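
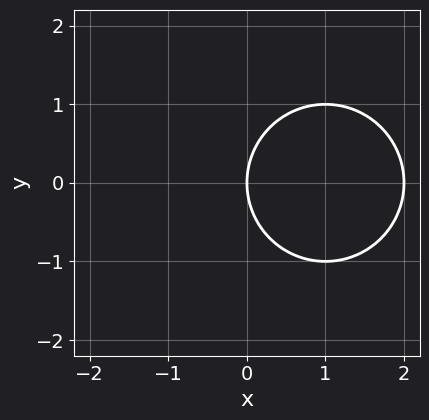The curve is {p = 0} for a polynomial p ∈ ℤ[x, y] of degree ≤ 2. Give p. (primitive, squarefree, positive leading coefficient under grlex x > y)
x^2 + y^2 - 2*x

(a) deg p = 2. A generic line meets the curve in up to 2 points.
(b) Symmetries: it's symmetric under y → −y, forcing even powers of y.
(c) Reading off the gridlines: among the integer gridlines, it crosses the x-axis at x ∈ {0, 2}; it meets the y-axis at y = 0 (among the integer gridlines).
(d) Assembling these constraints gives the stated polynomial.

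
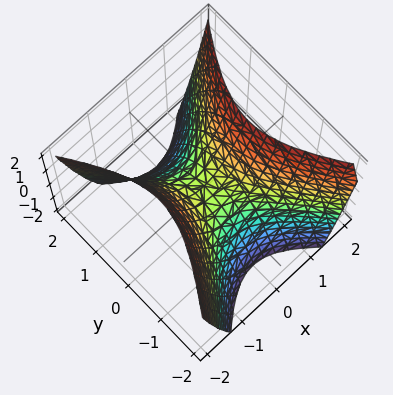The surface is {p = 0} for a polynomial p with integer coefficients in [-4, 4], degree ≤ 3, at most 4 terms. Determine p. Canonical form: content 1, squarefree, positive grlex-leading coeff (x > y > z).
1. The degree is 2 — a saddle surface; a quadric.
2. Symmetries: the y ↦ −y reflection is a symmetry, so y appears only in even powers; it's symmetric under x → −x, forcing even powers of x.
3. Against the integer gridlines: one y-axis crossing is at y = 0; it crosses the z-axis at the gridline z = 0; it crosses the x-axis at the gridline x = 0.
4. Assembling these constraints gives the stated polynomial.

3*x^2 - 2*y^2 - 2*z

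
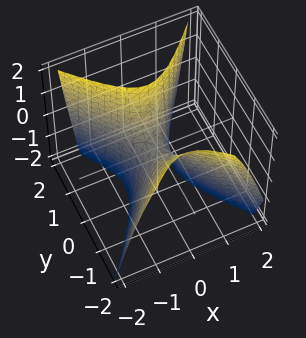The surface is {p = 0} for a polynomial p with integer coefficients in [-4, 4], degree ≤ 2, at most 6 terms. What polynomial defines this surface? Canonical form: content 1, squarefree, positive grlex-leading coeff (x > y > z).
3*x^2 - 2*y^2 - y*z + z

Degree: no degree-1 surface has this shape, so deg p = 2.
From the visible intercepts: it meets the y-axis at y = 0 (among the integer gridlines); one x-axis crossing is at x = 0; it meets the z-axis at z = 0 (among the integer gridlines).
Fitting integer coefficients to these (and the overall shape) gives p.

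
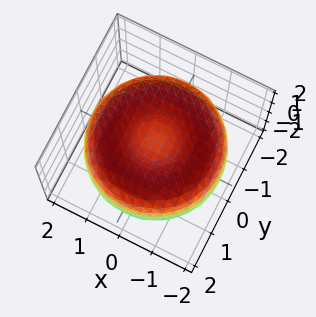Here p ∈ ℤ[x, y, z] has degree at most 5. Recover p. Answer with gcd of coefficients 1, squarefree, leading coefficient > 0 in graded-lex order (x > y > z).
1. deg p = 4. The shape is more complex than any degree-3 surface.
2. Symmetry: the z-axis is an axis of rotation, so x and y enter only as x² + y².
3. From the axis intercepts and sections: a circular section at z = 0 has radius between 1 and 2.
4. Solving for integer coefficients yields p as stated.

x^4 + 2*x^2*y^2 + y^4 - 3*x^2 - 3*y^2 + 3*z^2 - 2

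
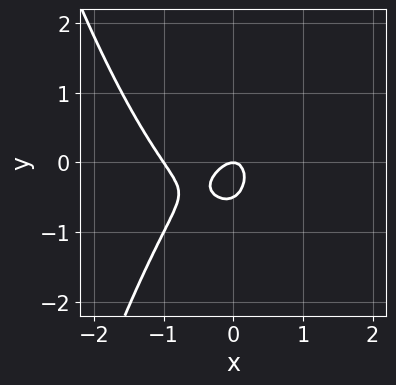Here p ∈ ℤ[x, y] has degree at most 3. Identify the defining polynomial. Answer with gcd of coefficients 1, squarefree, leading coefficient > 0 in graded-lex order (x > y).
3*x^3 + 3*x^2 - x*y + 2*y^2 + y

1. Degree: a generic line meets the curve in up to 3 points, so deg p = 3.
2. Reading off the gridlines: it meets the y-axis at y = 0 (among the integer gridlines); the x-axis gridline crossings are at x ∈ {-1, 0}.
3. Matching integer coefficients to the picture gives p.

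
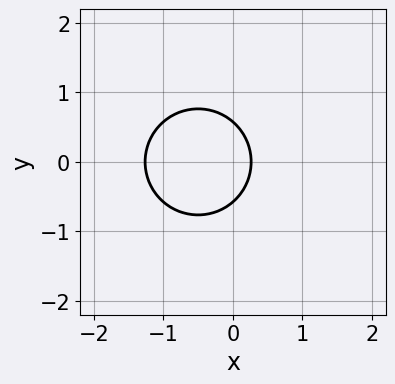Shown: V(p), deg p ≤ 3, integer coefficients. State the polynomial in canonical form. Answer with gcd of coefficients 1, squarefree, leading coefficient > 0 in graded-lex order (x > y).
3*x^2 + 3*y^2 + 3*x - 1

The degree is 2 — the shape is more complex than any degree-1 curve.
Symmetries: the y ↦ −y reflection is a symmetry, so y appears only in even powers.
The integer polynomial consistent with all of this is the stated p.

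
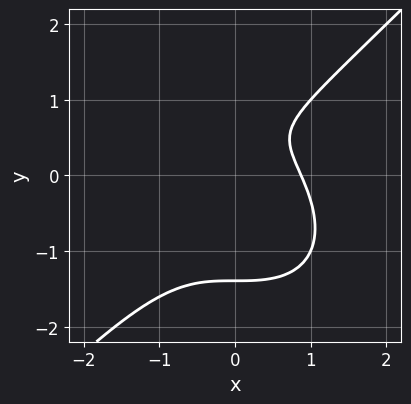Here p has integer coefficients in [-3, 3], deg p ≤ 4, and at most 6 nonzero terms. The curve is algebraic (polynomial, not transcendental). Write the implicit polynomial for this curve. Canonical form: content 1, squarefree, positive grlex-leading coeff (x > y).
First, the degree is 3 — no degree-2 curve has this shape.
Finally, putting this together gives p.

3*x^3 - 3*y^3 - y^2 + 3*y - 2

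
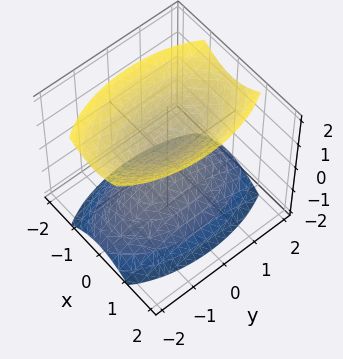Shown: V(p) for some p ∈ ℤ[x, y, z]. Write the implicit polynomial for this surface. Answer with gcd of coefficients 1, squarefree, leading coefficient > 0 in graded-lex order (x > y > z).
3*x^2 + y^2 - 2*z^2 + 1

There are 2 components.
The degree is 2 — two separate bowl-shaped sheets opening away from each other; a quadric.
Symmetries: the y ↦ −y reflection is a symmetry, so y appears only in even powers; mirror symmetry z ↦ −z ⇒ only even powers of z; mirror symmetry x ↦ −x ⇒ only even powers of x.
From the visible intercepts: it misses every integer gridline on the x-axis; it misses every integer gridline on the y-axis.
Assembling these constraints gives the stated polynomial.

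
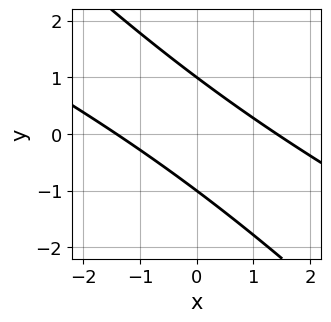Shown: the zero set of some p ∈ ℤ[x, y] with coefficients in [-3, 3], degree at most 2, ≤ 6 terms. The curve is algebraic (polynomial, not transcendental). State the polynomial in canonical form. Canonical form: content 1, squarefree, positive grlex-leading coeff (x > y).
(a) deg p = 2.
(b) Checking where it meets the axes: among the integer gridlines, it crosses the y-axis at y ∈ {-1, 1}.
(c) Putting this together gives p.

x^2 + 3*x*y + 2*y^2 - 2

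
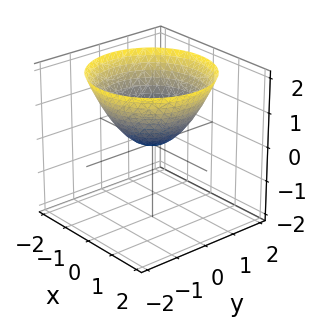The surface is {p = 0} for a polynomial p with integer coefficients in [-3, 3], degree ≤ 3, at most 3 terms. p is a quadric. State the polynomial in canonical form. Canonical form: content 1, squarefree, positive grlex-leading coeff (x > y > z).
First, deg p = 2. A paraboloid; a quadric.
Next, symmetries: rotational symmetry about the z-axis ⇒ p depends on x, y only through x² + y².
Then, checking where it meets the axes: one z-axis crossing is at z = 0; a circular section at z = 1 has radius between 1 and 2; it meets the x-axis at x = 0 (among the integer gridlines); it crosses the y-axis at the gridline y = 0.
Finally, assembling these constraints gives the stated polynomial.

2*x^2 + 2*y^2 - 3*z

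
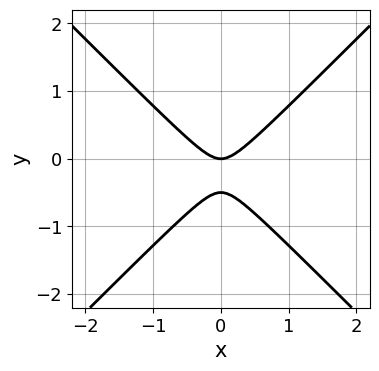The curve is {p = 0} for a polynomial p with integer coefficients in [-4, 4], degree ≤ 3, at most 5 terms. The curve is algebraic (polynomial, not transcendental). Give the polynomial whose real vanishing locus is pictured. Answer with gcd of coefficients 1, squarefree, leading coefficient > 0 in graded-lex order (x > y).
2*x^2 - 2*y^2 - y

(a) deg p = 2. The shape is more complex than any degree-1 curve.
(b) Symmetries: the x ↦ −x reflection is a symmetry, so x appears only in even powers.
(c) Against the integer gridlines: it crosses the y-axis at the gridline y = 0; one x-axis crossing is at x = 0.
(d) Fitting integer coefficients to these (and the overall shape) gives p.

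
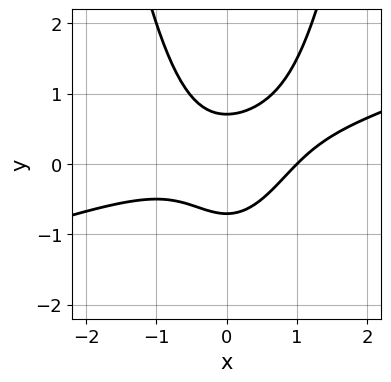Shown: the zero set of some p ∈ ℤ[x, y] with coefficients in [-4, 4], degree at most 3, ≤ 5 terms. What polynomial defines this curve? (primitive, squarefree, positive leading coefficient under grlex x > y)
1. Degree: a generic line meets the curve in up to 3 points, so deg p = 3.
2. Against the integer gridlines: it meets the x-axis at x = 1 (among the integer gridlines).
3. Putting this together gives p.

x^3 - 3*x^2*y + 2*y^2 - 1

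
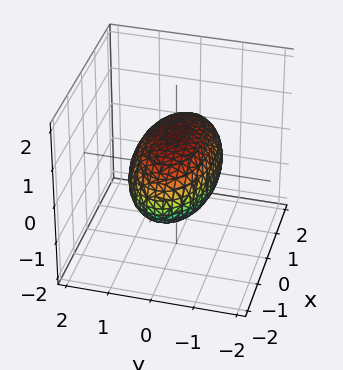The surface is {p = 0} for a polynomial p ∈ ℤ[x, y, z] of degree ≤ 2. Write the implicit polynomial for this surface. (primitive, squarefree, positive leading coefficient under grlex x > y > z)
x^2 + 3*y^2 + 3*z^2 - 3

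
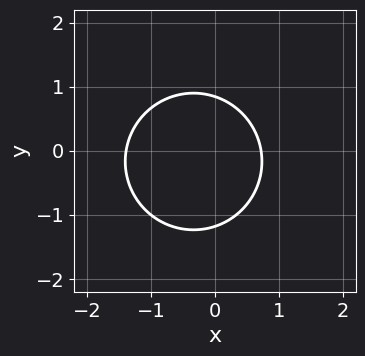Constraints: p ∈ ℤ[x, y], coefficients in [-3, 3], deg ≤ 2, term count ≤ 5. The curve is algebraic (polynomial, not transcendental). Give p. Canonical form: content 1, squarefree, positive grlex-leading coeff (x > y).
3*x^2 + 3*y^2 + 2*x + y - 3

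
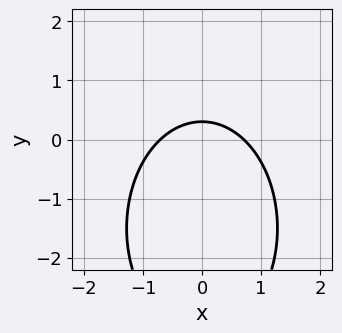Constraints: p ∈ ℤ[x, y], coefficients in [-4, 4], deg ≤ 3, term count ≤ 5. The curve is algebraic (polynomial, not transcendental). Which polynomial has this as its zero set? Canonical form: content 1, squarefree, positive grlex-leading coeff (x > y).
2*x^2 + y^2 + 3*y - 1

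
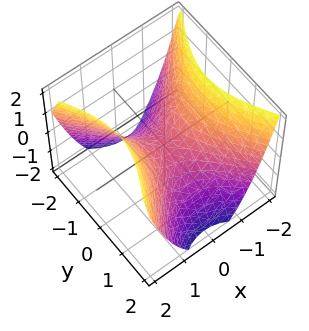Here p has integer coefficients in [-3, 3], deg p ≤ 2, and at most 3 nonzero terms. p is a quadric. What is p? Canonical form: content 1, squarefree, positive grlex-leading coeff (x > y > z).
1. Degree: a saddle surface; a quadric, so deg p = 2.
2. Symmetries: mirror symmetry x ↦ −x ⇒ only even powers of x; mirror symmetry y ↦ −y ⇒ only even powers of y.
3. From the visible intercepts: it crosses the x-axis at the gridline x = 0; it meets the z-axis at z = 0 (among the integer gridlines); it meets the y-axis at y = 0 (among the integer gridlines).
4. Putting this together gives p.

3*x^2 - 2*y^2 - 3*z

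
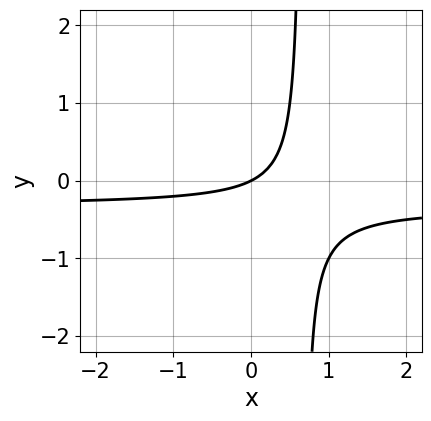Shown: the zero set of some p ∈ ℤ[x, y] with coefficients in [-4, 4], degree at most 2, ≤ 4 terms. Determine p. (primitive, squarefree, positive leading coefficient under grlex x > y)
Degree: a generic line meets the curve in up to 2 points, so deg p = 2.
Against the integer gridlines: one y-axis crossing is at y = 0; it crosses the x-axis at the gridline x = 0.
Putting this together gives p.

3*x*y + x - 2*y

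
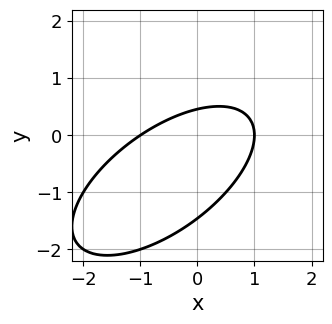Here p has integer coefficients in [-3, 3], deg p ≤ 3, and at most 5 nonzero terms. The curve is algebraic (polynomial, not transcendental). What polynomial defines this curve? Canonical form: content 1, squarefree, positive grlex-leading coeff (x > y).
(a) The degree is 2 — a generic line meets the curve in up to 2 points.
(b) Checking where it meets the axes: among the integer gridlines, it crosses the x-axis at x ∈ {-1, 1}.
(c) Together with the visible shape, these determine p as stated.

2*x^2 - 3*x*y + 3*y^2 + 3*y - 2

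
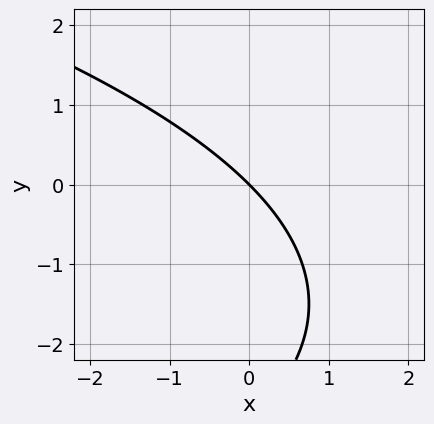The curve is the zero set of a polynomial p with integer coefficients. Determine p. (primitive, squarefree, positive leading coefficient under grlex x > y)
y^2 + 3*x + 3*y

The degree is 2 — no degree-1 curve has this shape.
Against the integer gridlines: it crosses the x-axis at the gridline x = 0; it meets the y-axis at y = 0 (among the integer gridlines).
Solving for integer coefficients yields p as stated.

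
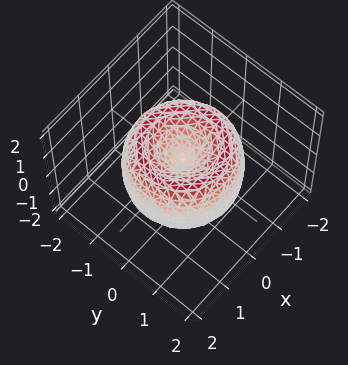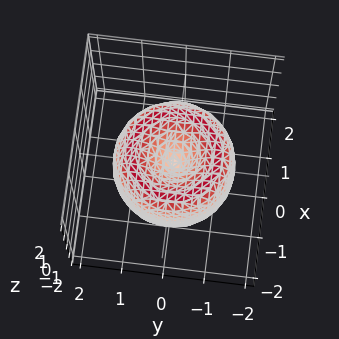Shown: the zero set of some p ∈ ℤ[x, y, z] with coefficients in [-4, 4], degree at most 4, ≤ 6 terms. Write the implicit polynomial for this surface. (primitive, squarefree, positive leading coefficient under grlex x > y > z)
x^4 + 2*x^2*y^2 + y^4 - 2*x^2 - 2*y^2 + z^2

First, deg p = 4.
Next, symmetry: the surface is invariant under rotation about z: p = q(x² + y², z).
Next, from the axis intercepts and sections: it meets the z-axis at z = 0 (among the integer gridlines); one x-axis crossing is at x = 0; one y-axis crossing is at y = 0; a circular section at z = 0 has radius between 1 and 2.
Finally, putting this together gives p.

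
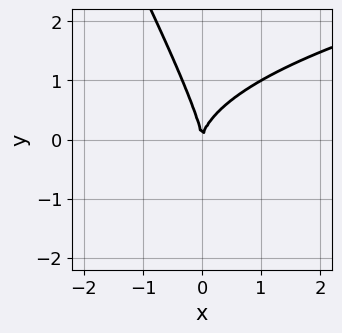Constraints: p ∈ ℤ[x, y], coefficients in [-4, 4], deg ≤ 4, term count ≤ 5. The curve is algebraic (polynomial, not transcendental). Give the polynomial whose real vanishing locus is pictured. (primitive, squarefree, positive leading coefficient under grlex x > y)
2*x*y^2 + y^3 - 3*x^2

First, degree: the shape is more complex than any degree-2 curve, so deg p = 3.
Then, from the axis intercepts and sections: it crosses the y-axis at the gridline y = 0; it meets the x-axis at x = 0 (among the integer gridlines).
Finally, putting this together gives p.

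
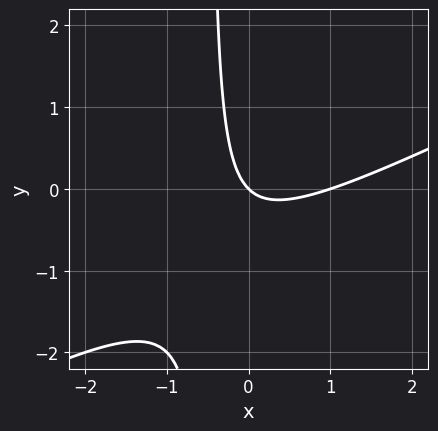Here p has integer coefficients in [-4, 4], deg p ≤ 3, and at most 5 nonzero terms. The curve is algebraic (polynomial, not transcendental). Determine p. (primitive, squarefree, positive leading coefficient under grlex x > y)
x^2 - 2*x*y - x - y

First, the degree is 2 — the shape is more complex than any degree-1 curve.
Then, from the visible intercepts: the x-axis gridline crossings are at x ∈ {0, 1}; it meets the y-axis at y = 0 (among the integer gridlines).
Finally, putting this together gives p.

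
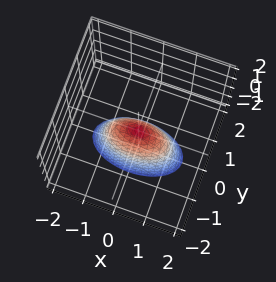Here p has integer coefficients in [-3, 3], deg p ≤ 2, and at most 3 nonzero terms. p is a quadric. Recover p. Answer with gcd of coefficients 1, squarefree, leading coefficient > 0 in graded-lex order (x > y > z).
x^2 + 3*y^2 + z

1. Degree: a single bowl opening along one axis; a quadric, so deg p = 2.
2. Symmetries: the y ↦ −y reflection is a symmetry, so y appears only in even powers; mirror symmetry x ↦ −x ⇒ only even powers of x.
3. From the axis intercepts and sections: it meets the y-axis at y = 0 (among the integer gridlines); it crosses the z-axis at the gridline z = 0.
4. Matching integer coefficients to the picture gives p.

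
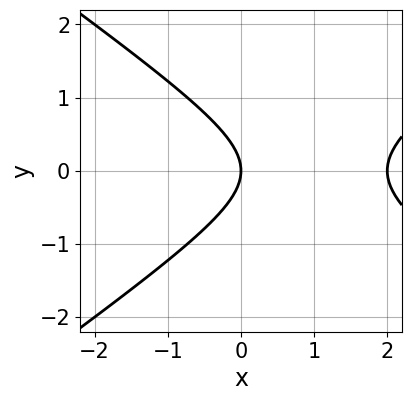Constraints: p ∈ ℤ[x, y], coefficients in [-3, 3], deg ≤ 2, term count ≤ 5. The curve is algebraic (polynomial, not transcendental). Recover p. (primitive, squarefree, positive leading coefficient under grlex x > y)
1. Degree: a generic line meets the curve in up to 2 points, so deg p = 2.
2. Symmetries: the y ↦ −y reflection is a symmetry, so y appears only in even powers.
3. Against the integer gridlines: the x-axis gridline crossings are at x ∈ {0, 2}; it crosses the y-axis at the gridline y = 0.
4. Fitting integer coefficients to these (and the overall shape) gives p.

x^2 - 2*y^2 - 2*x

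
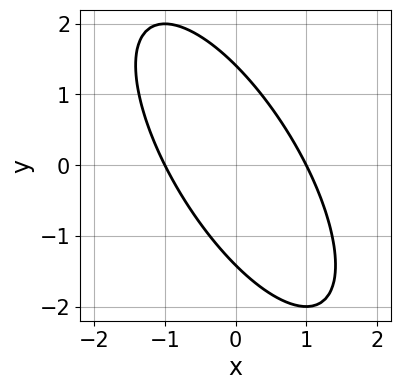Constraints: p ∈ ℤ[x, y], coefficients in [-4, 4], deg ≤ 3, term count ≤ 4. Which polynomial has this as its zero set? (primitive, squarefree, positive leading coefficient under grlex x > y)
(a) Degree: no degree-1 curve has this shape, so deg p = 2.
(b) From the visible intercepts: among the integer gridlines, it crosses the x-axis at x ∈ {-1, 1}.
(c) The integer polynomial consistent with all of this is the stated p.

2*x^2 + 2*x*y + y^2 - 2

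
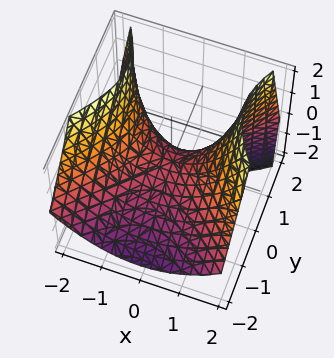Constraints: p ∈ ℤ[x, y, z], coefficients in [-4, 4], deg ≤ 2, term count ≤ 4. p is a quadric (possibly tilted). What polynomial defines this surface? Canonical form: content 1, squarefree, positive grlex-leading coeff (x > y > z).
2*x^2 - 2*y^2 + 2*y*z - 3*z

1. The degree is 2 — no degree-1 surface has this shape.
2. From the axis intercepts and sections: it crosses the z-axis at the gridline z = 0; one y-axis crossing is at y = 0.
3. These observations pin down the coefficients.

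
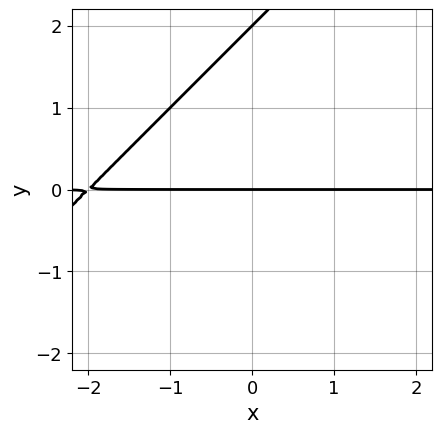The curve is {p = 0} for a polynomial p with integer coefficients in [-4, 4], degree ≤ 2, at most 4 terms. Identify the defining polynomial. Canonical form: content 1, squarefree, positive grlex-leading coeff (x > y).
x*y - y^2 + 2*y

First, degree: no degree-1 curve has this shape, so deg p = 2.
Then, observable constraints: the visible x-axis segment lies entirely on the curve; the y-axis gridline crossings are at y ∈ {0, 2}.
Finally, these observations pin down the coefficients.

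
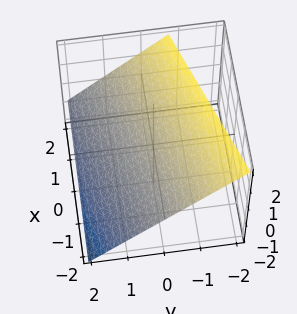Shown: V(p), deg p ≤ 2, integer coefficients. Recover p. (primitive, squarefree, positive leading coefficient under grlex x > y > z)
x - 3*y - 3*z + 2

(a) deg p = 1. The surface is flat (a plane).
(b) Against the integer gridlines: one x-axis crossing is at x = -2.
(c) These observations pin down the coefficients.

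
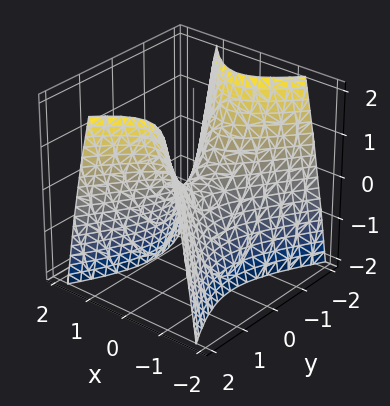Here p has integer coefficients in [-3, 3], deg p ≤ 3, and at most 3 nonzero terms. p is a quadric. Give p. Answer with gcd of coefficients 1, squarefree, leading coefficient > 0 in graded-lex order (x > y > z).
Degree: a hyperbolic paraboloid; a quadric, so deg p = 2.
Symmetries: the x ↦ −x reflection is a symmetry, so x appears only in even powers; the y ↦ −y reflection is a symmetry, so y appears only in even powers.
From the axis intercepts and sections: it crosses the y-axis at the gridline y = 0; one z-axis crossing is at z = 0; it crosses the x-axis at the gridline x = 0.
Solving for integer coefficients yields p as stated.

2*x^2 - y^2 + z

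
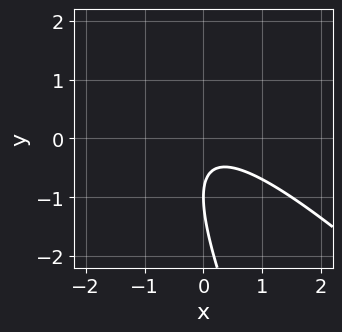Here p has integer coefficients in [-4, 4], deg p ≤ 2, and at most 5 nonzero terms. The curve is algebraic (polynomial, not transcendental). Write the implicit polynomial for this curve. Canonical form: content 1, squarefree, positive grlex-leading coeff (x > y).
(a) deg p = 2. The shape is more complex than any degree-1 curve.
(b) Observable constraints: one y-axis crossing is at y = -1; no x-intercept at any integer in the box.
(c) Fitting integer coefficients to these (and the overall shape) gives p.

2*x^2 + 3*x*y + y^2 + 2*y + 1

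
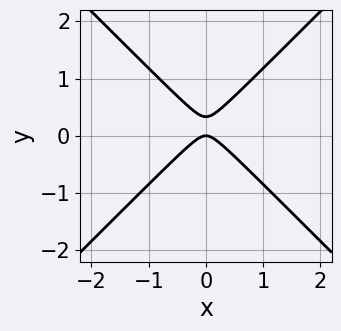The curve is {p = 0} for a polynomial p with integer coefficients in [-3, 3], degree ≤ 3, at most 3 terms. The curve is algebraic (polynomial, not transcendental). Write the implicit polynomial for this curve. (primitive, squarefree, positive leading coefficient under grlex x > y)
3*x^2 - 3*y^2 + y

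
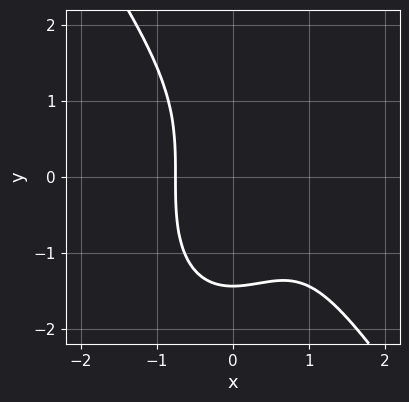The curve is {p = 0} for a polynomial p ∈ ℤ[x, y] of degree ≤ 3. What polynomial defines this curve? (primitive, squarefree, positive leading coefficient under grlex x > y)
3*x^3 + y^3 - 3*x^2 + 3

First, the degree is 3 — a generic line meets the curve in up to 3 points.
Finally, solving for integer coefficients yields p as stated.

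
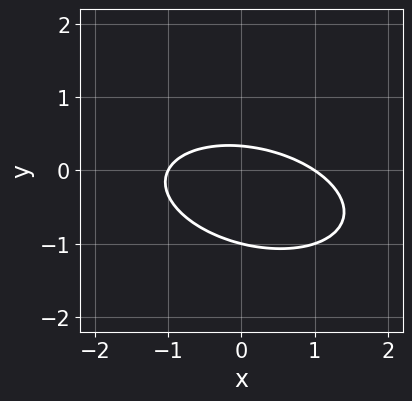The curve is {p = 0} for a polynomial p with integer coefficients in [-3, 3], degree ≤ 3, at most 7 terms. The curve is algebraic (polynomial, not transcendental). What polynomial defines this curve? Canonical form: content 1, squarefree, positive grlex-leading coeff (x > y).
x^2 + x*y + 3*y^2 + 2*y - 1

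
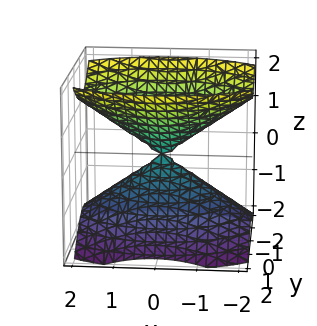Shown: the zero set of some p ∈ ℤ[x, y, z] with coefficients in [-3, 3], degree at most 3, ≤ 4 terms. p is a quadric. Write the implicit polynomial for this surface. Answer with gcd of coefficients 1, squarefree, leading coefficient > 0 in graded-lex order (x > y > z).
1. I count 2 distinct pieces. They look like related sheets of one shape, so recover p as a whole.
2. Degree: a double cone through the origin; a quadric, so deg p = 2.
3. Symmetries: it's symmetric under z → −z, forcing even powers of z; it's symmetric under x → −x, forcing even powers of x; the y ↦ −y reflection is a symmetry, so y appears only in even powers.
4. From the visible intercepts: it meets the y-axis at y = 0 (among the integer gridlines); one z-axis crossing is at z = 0.
5. Solving for integer coefficients yields p as stated.

x^2 + 2*y^2 - 2*z^2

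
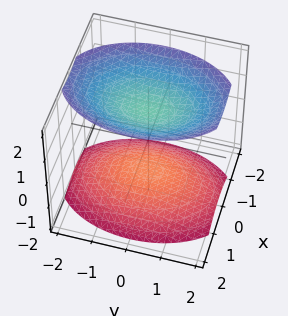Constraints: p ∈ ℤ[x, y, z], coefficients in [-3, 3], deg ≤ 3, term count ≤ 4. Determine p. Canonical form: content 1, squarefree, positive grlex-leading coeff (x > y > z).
1. I count 2 distinct pieces.
2. Degree: two separate bowl-shaped sheets opening away from each other; a quadric, so deg p = 2.
3. Symmetries: mirror symmetry y ↦ −y ⇒ only even powers of y; it's symmetric under z → −z, forcing even powers of z; mirror symmetry x ↦ −x ⇒ only even powers of x.
4. Against the integer gridlines: it misses every integer gridline on the y-axis; no x-intercept at any integer in the box.
5. These observations pin down the coefficients.

2*x^2 + y^2 - 2*z^2 + 3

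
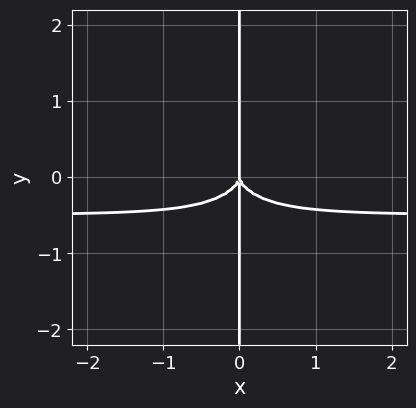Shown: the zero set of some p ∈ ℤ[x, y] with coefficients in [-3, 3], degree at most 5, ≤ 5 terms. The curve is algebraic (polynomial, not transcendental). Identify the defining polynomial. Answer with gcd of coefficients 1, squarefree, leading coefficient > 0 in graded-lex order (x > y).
(a) Degree: the shape is more complex than any degree-3 curve, so deg p = 4.
(b) Reading off the gridlines: it crosses the x-axis at the gridline x = 0; the visible y-axis segment lies entirely on the curve.
(c) These observations pin down the coefficients.

2*x^3*y + 2*x*y^3 + x^3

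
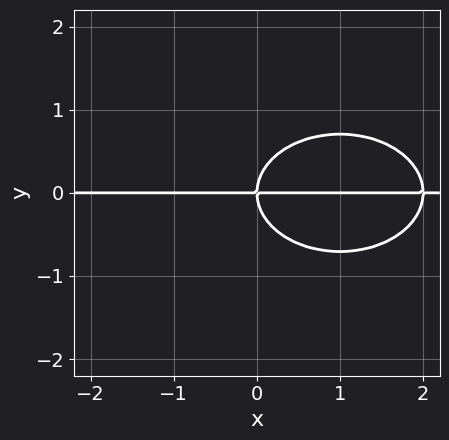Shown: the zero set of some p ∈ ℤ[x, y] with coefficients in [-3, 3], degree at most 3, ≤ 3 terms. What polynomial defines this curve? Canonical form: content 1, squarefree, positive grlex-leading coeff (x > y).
x^2*y + 2*y^3 - 2*x*y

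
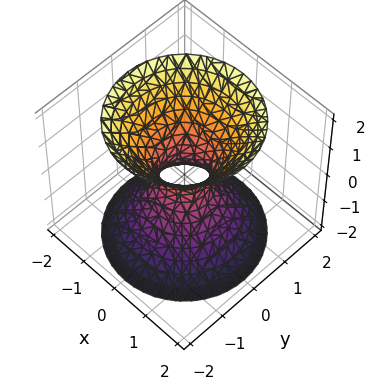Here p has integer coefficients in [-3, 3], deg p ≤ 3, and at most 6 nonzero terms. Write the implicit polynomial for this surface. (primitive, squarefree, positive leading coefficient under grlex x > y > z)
3*x^2 + 3*y^2 - 2*z^2 - 1

1. Degree: one connected sheet with a waist; a quadric, so deg p = 2.
2. Symmetries: the z ↦ −z reflection is a symmetry, so z appears only in even powers; every cross-section ⟂ z is a circle, so x, y appear only via x² + y².
3. Observable constraints: no z-intercept at any integer in the box; a circular section at z = 0 has radius between 0 and 1.
4. Solving for integer coefficients yields p as stated.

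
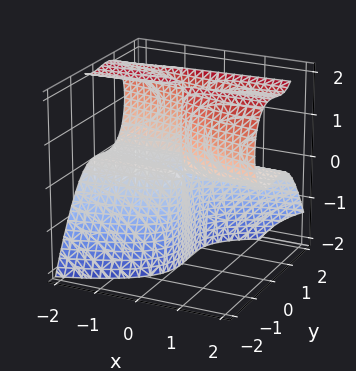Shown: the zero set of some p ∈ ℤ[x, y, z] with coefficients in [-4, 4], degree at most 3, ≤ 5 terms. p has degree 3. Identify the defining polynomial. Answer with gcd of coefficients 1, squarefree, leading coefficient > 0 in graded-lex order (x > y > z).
First, deg p = 3. A generic line meets the surface in up to 3 points.
Then, from the visible intercepts: one y-axis crossing is at y = 1; the visible z-axis segment lies entirely on the surface.
Finally, these observations pin down the coefficients. Check: (-2, 0, 0) on the x-axis lies on the surface, and p(-2, 0, 0) = 0. ✓

x*z^2 - 2*y^3 - 2*x*z + 2*y^2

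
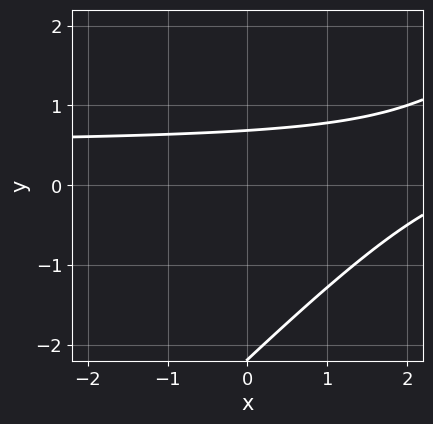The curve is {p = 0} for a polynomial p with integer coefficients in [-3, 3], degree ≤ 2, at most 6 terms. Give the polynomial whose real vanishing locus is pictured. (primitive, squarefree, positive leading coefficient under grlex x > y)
First, degree: the shape is more complex than any degree-1 curve, so deg p = 2.
Then, checking where it meets the axes: no x-intercept at any integer in the box.
Finally, assembling these constraints gives the stated polynomial.

2*x*y - 2*y^2 - x - 3*y + 3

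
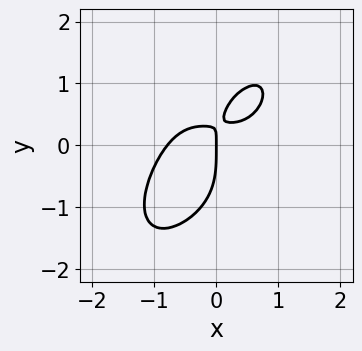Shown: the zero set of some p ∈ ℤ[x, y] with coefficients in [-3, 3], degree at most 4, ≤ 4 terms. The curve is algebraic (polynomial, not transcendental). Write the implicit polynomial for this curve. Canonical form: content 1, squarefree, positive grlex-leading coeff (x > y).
2*x^4 + y^4 - 3*x*y + x

1. The degree is 4 — a generic line meets the curve in up to 4 points.
2. Checking where it meets the axes: one y-axis crossing is at y = 0; it crosses the x-axis at the gridline x = 0.
3. Together with the visible shape, these determine p as stated.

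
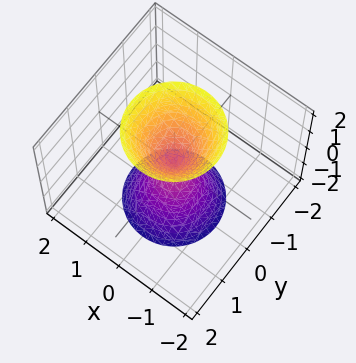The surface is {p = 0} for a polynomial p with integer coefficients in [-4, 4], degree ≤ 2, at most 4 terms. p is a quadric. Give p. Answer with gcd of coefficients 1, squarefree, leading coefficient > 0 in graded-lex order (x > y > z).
The picture has 2 separate pieces. They look like related sheets of one shape, so recover p as a whole.
The degree is 2 — a double cone through the origin; a quadric.
Symmetries: rotational symmetry about the z-axis ⇒ p depends on x, y only through x² + y²; mirror symmetry z ↦ −z ⇒ only even powers of z.
Reading off the gridlines: a circular section at z = -2 has radius between 1 and 2; it crosses the y-axis at the gridline y = 0.
Together with the visible shape, these determine p as stated.

3*x^2 + 3*y^2 - z^2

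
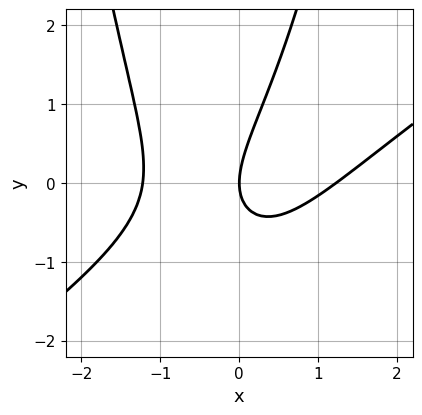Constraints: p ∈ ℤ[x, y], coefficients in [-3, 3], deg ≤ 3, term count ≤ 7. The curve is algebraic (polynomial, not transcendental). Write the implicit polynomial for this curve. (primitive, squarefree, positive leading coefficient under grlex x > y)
2*x^3 - 3*x^2*y - 3*x*y + 2*y^2 - 3*x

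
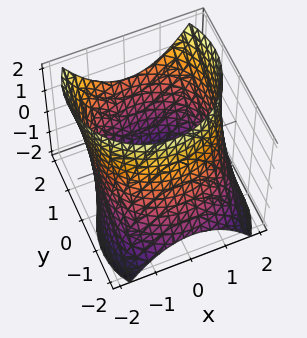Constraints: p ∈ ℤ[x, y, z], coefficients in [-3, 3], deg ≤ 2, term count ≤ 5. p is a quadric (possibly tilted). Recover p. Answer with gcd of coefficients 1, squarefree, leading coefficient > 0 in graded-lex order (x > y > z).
x^2 + y^2 - y*z - 3

First, degree: the shape is more complex than any degree-1 surface, so deg p = 2.
Then, checking where it meets the axes: no z-intercept at any integer in the box.
Finally, together with the visible shape, these determine p as stated.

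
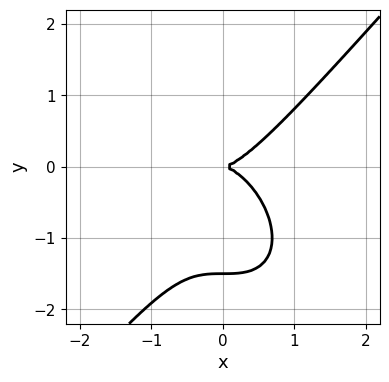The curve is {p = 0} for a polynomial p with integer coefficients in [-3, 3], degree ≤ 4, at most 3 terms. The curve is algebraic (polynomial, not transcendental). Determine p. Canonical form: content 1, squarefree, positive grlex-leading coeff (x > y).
3*x^3 - 2*y^3 - 3*y^2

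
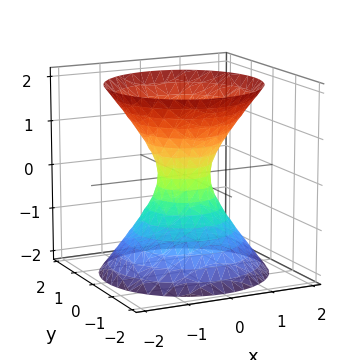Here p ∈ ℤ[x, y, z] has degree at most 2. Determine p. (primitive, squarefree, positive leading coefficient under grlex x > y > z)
3*x^2 + 3*y^2 - 2*z^2 - 1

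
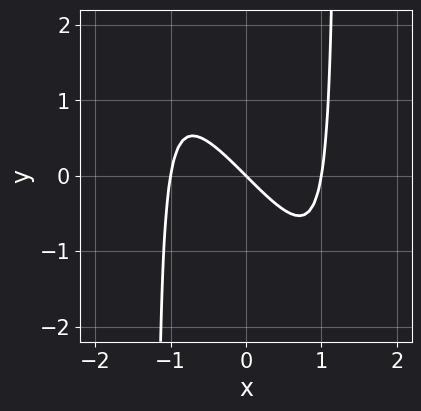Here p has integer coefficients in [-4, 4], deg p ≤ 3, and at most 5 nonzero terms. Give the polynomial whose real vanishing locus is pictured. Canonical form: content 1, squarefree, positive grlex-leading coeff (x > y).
1. Degree: a generic line meets the curve in up to 3 points, so deg p = 3.
2. Against the integer gridlines: it crosses the y-axis at the gridline y = 0; among the integer gridlines, it crosses the x-axis at x ∈ {-1, 0, 1}.
3. The integer polynomial consistent with all of this is the stated p.

3*x^3 + 2*x^2*y - 3*x - 3*y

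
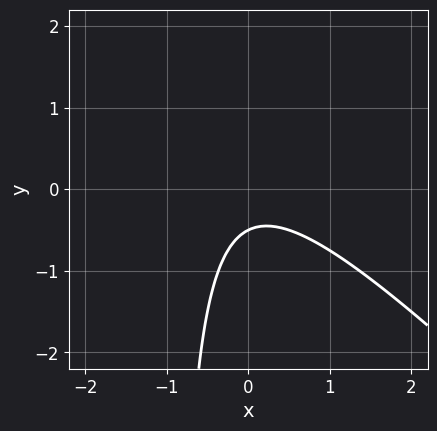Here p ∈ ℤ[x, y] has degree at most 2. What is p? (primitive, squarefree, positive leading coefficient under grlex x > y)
(a) Degree: the shape is more complex than any degree-1 curve, so deg p = 2.
(b) Reading off the gridlines: it misses every integer gridline on the x-axis.
(c) Solving for integer coefficients yields p as stated.

2*x^2 + 2*x*y + 2*y + 1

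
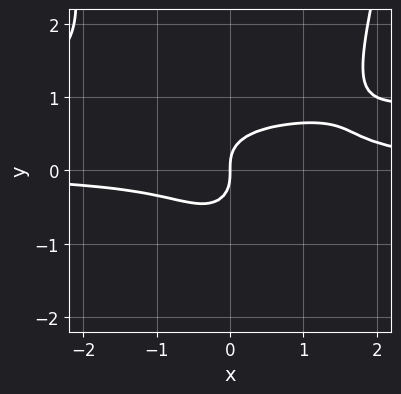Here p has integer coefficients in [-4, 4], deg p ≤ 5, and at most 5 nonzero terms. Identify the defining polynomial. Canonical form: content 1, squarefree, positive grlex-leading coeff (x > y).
2*x^2*y^2 - 2*x^2*y - 2*y^3 + x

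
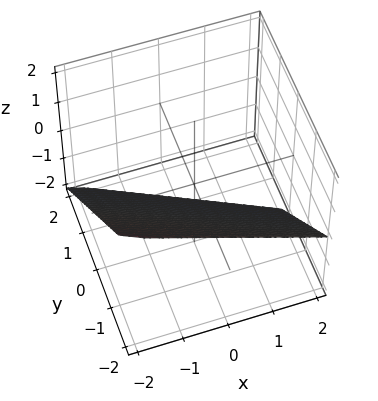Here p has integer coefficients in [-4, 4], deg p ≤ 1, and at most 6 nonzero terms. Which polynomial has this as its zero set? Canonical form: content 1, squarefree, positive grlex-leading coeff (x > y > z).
x + 2*y + 2*z + 2

(a) deg p = 1. Every cross-section is a straight line — this is a plane.
(b) Reading off the gridlines: one z-axis crossing is at z = -1; it crosses the y-axis at the gridline y = -1; it crosses the x-axis at the gridline x = -2.
(c) The integer polynomial consistent with all of this is the stated p.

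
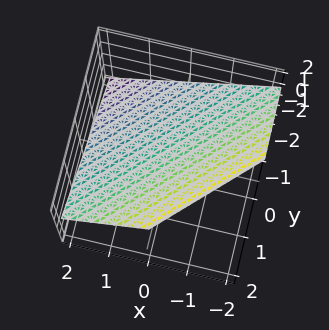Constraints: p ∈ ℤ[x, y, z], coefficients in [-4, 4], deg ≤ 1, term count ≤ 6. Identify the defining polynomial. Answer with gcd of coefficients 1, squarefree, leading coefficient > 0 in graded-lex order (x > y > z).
(a) The degree is 1 — every cross-section is a straight line — this is a plane.
(b) From the axis intercepts and sections: one x-axis crossing is at x = 1; it crosses the y-axis at the gridline y = -1.
(c) Together with the visible shape, these determine p as stated.

2*x - 2*y + 3*z - 2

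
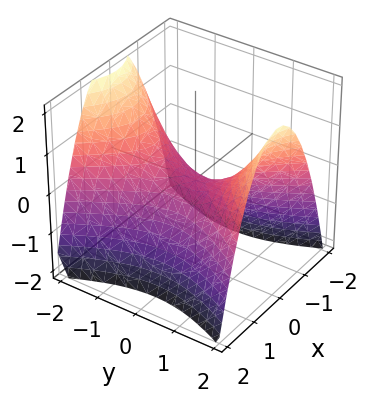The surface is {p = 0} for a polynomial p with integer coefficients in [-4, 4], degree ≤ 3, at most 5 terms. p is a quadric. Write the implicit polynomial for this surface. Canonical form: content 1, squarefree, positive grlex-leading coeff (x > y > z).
2*x^2 - y^2 + 2*z

(a) deg p = 2. A hyperbolic paraboloid; a quadric.
(b) Symmetries: the y ↦ −y reflection is a symmetry, so y appears only in even powers; it's symmetric under x → −x, forcing even powers of x.
(c) Reading off the gridlines: it crosses the y-axis at the gridline y = 0; it crosses the x-axis at the gridline x = 0; it meets the z-axis at z = 0 (among the integer gridlines).
(d) Matching integer coefficients to the picture gives p.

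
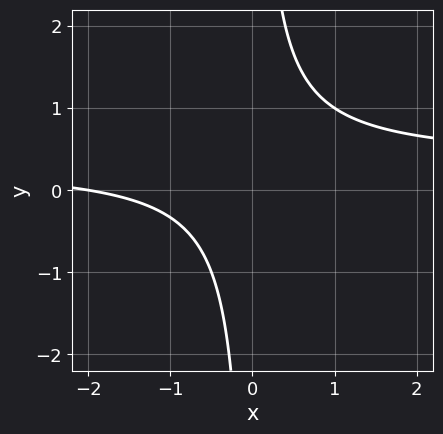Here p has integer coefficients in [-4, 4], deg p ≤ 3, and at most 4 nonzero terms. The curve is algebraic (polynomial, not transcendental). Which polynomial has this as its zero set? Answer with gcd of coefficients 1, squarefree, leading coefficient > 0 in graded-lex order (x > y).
First, the degree is 2 — a generic line meets the curve in up to 2 points.
Next, against the integer gridlines: it crosses the x-axis at the gridline x = -2; it misses every integer gridline on the y-axis.
Finally, assembling these constraints gives the stated polynomial.

3*x*y - x - 2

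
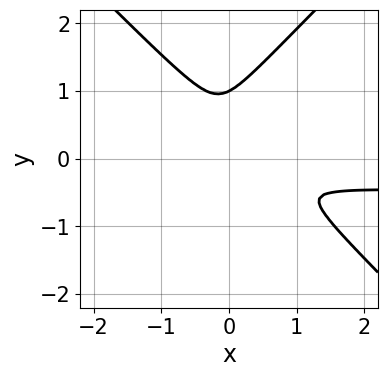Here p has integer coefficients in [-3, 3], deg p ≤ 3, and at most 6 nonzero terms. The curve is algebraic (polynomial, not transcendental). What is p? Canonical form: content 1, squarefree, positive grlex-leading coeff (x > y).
First, the degree is 3 — a generic line meets the curve in up to 3 points.
Next, against the integer gridlines: one y-axis crossing is at y = 1.
Finally, assembling these constraints gives the stated polynomial.

2*x^2*y - 2*y^3 + x^2 + x*y + 2*y^2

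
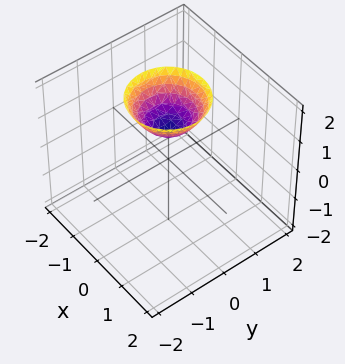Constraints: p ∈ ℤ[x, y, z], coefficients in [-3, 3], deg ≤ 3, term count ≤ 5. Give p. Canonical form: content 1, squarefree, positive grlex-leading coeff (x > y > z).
(a) The degree is 2 — no degree-1 surface has this shape.
(b) Symmetry: the z-axis is an axis of rotation, so x and y enter only as x² + y².
(c) Against the integer gridlines: it misses every integer gridline on the x-axis; the surface avoids every integer y-axis point in the box; a circular section at z = 2 has radius exactly 1; it meets the z-axis at z = 1 (among the integer gridlines).
(d) Putting this together gives p.

x^2 + y^2 - z + 1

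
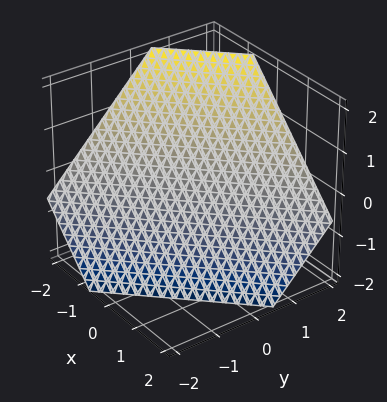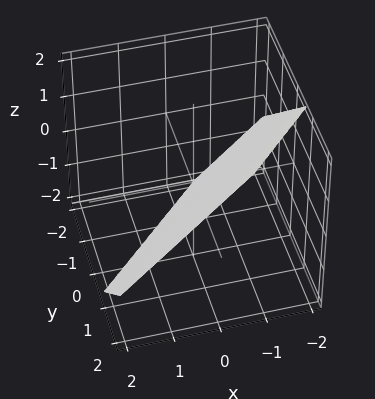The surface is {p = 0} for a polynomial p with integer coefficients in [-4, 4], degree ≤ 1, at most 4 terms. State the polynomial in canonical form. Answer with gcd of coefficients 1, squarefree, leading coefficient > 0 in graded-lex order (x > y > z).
3*x - 3*y + 3*z + 2

(a) The degree is 1 — the surface is flat (a plane).
(b) The integer polynomial consistent with all of this is the stated p.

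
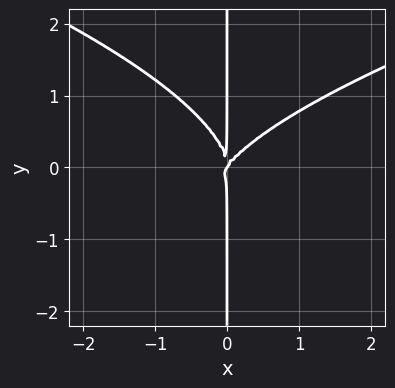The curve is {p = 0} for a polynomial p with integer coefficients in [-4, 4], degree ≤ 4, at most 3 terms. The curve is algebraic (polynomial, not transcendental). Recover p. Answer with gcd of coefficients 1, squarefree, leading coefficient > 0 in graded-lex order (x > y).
deg p = 4. The shape is more complex than any degree-3 curve.
Observable constraints: it crosses the x-axis at the gridline x = 0; every point of the y-axis in the box is on the curve.
Solving for integer coefficients yields p as stated.

3*x*y^3 - 3*x^3 + 2*x^2*y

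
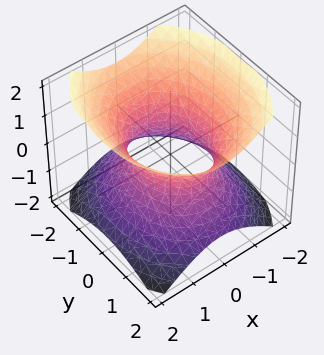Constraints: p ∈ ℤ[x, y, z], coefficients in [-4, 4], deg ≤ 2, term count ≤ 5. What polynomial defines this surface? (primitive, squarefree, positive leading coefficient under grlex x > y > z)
The degree is 2 — one connected sheet with a waist; a quadric.
Symmetries: the z ↦ −z reflection is a symmetry, so z appears only in even powers; the y ↦ −y reflection is a symmetry, so y appears only in even powers; it's symmetric under x → −x, forcing even powers of x.
From the axis intercepts and sections: among the integer gridlines, it crosses the x-axis at x ∈ {-1, 1}; no z-intercept at any integer in the box.
Matching integer coefficients to the picture gives p.

3*x^2 + 2*y^2 - 3*z^2 - 3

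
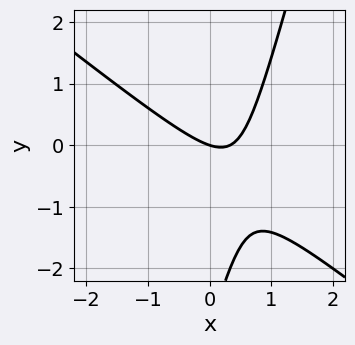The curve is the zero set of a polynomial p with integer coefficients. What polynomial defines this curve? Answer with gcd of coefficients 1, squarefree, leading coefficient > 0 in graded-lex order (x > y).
1. The degree is 2 — the shape is more complex than any degree-1 curve.
2. Checking where it meets the axes: one x-axis crossing is at x = 0; it meets the y-axis at y = 0 (among the integer gridlines).
3. These observations pin down the coefficients.

3*x^2 + 3*x*y - y^2 - x - 3*y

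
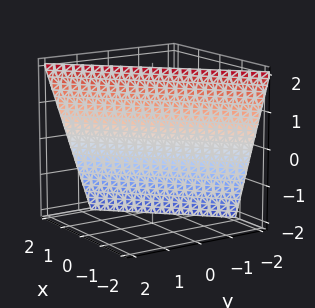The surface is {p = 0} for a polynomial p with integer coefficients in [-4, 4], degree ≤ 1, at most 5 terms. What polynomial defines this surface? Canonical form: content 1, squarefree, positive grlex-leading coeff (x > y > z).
(a) The degree is 1 — every cross-section is a straight line — this is a plane.
(b) From the axis intercepts and sections: it meets the z-axis at z = 2 (among the integer gridlines).
(c) The integer polynomial consistent with all of this is the stated p.

3*x - 3*y + z - 2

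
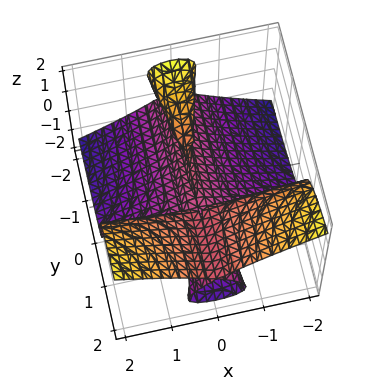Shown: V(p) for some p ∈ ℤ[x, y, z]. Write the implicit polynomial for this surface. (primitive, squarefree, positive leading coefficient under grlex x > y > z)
2*x^2*y - 2*y*z^2 - 3*z^3 - x^2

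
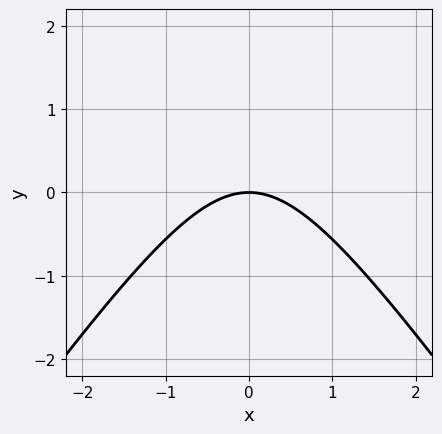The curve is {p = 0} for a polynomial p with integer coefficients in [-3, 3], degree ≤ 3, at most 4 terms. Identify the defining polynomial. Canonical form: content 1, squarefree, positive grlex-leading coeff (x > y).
2*x^2 - y^2 + 3*y

(a) Degree: a generic line meets the curve in up to 2 points, so deg p = 2.
(b) Symmetries: it's symmetric under x → −x, forcing even powers of x.
(c) Observable constraints: it crosses the y-axis at the gridline y = 0; one x-axis crossing is at x = 0.
(d) Putting this together gives p.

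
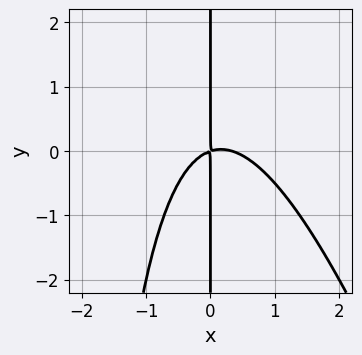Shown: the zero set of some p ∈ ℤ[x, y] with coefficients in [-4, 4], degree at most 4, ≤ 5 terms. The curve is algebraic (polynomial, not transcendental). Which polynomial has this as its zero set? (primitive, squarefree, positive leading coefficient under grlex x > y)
First, deg p = 3.
Next, reading off the gridlines: every point of the y-axis in the box is on the curve.
Finally, solving for integer coefficients yields p as stated.

3*x^3 + x^2*y - x^2 + 3*x*y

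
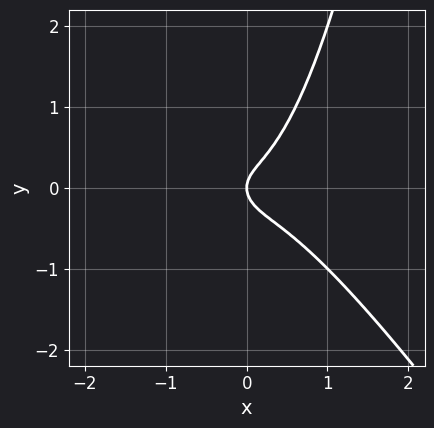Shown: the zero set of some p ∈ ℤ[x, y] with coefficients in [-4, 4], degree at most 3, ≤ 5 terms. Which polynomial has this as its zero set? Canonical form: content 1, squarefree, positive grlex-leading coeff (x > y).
3*x^3 + 2*x^2*y - 2*y^2 + x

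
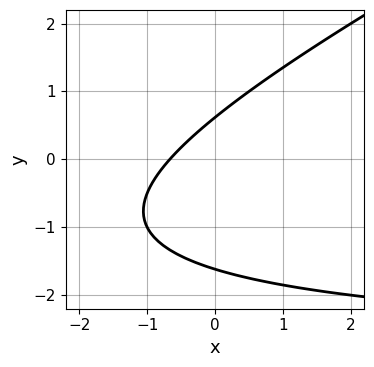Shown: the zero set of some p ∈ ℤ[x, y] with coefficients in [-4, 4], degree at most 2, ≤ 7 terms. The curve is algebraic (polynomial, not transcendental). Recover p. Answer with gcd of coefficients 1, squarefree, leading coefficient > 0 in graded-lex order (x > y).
x*y - 2*y^2 + 3*x - 2*y + 2

First, the degree is 2 — the shape is more complex than any degree-1 curve.
Finally, putting this together gives p.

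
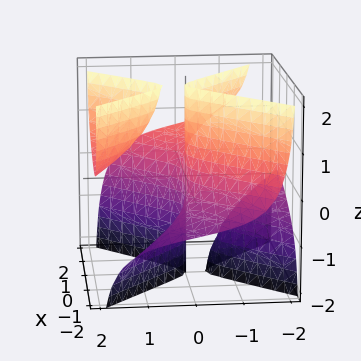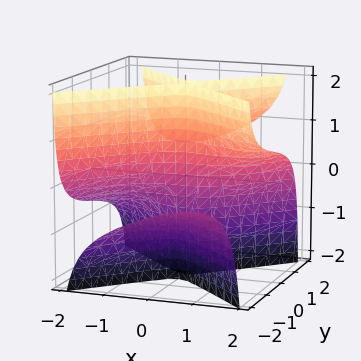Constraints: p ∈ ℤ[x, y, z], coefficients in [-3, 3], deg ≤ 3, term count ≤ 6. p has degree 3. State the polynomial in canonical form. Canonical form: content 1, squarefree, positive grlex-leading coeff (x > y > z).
1. The picture has 3 separate pieces. They look like related sheets of one shape, so recover p as a whole.
2. deg p = 3. A generic line meets the surface in up to 3 points.
3. Observable constraints: every point of the z-axis in the box is on the surface; it meets the x-axis at x = 0 (among the integer gridlines); it meets the y-axis at y = 0 (among the integer gridlines).
4. Solving for integer coefficients yields p as stated.

x^3 - 3*x^2*z - x*y^2 + 3*y^2*z - 3*y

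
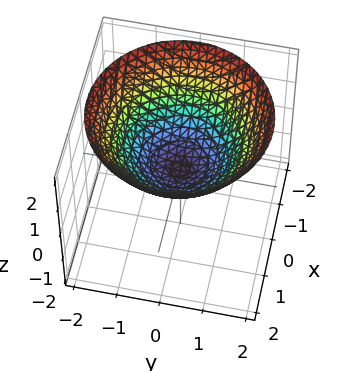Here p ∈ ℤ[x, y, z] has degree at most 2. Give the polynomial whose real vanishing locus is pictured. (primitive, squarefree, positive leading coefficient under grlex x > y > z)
x^2 + y^2 - 2*z

1. The degree is 2 — a paraboloid; a quadric.
2. Symmetries: rotational symmetry about the z-axis ⇒ p depends on x, y only through x² + y².
3. From the axis intercepts and sections: it crosses the x-axis at the gridline x = 0; it crosses the y-axis at the gridline y = 0.
4. Matching integer coefficients to the picture gives p.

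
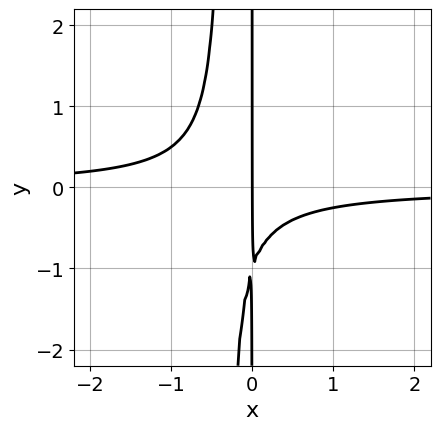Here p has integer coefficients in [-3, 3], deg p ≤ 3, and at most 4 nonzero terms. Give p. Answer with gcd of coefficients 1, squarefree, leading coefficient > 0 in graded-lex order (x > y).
3*x^2*y + x*y + x

(a) Degree: no degree-2 curve has this shape, so deg p = 3.
(b) From the visible intercepts: it meets the x-axis at x = 0 (among the integer gridlines); the visible y-axis segment lies entirely on the curve.
(c) The integer polynomial consistent with all of this is the stated p.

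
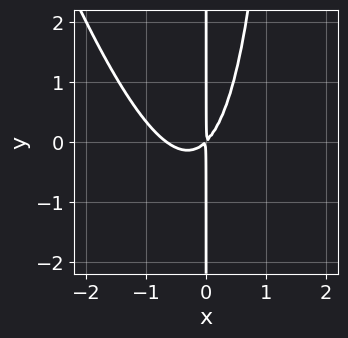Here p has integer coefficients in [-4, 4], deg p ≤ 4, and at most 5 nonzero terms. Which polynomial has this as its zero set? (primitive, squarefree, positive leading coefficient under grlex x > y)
3*x^3 + x^2*y + 2*x^2 - 2*x*y

deg p = 3.
Checking where it meets the axes: the visible y-axis segment lies entirely on the curve.
Fitting integer coefficients to these (and the overall shape) gives p.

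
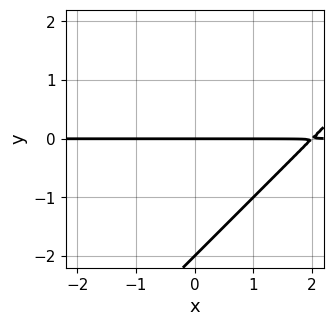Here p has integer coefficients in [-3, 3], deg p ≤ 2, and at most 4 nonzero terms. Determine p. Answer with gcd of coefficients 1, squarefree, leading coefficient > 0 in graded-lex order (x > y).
1. Degree: the shape is more complex than any degree-1 curve, so deg p = 2.
2. Checking where it meets the axes: every point of the x-axis in the box is on the curve; the y-axis gridline crossings are at y ∈ {-2, 0}.
3. Solving for integer coefficients yields p as stated.

x*y - y^2 - 2*y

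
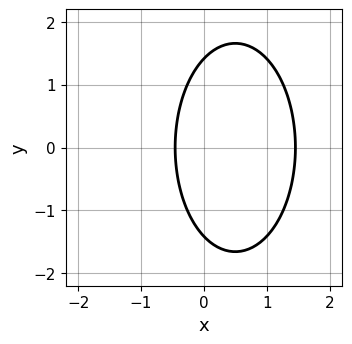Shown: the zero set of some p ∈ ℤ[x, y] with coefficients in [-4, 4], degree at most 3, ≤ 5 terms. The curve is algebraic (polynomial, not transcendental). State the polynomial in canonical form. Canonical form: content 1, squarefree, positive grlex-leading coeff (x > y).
Degree: no degree-1 curve has this shape, so deg p = 2.
Symmetries: the y ↦ −y reflection is a symmetry, so y appears only in even powers.
Together with the visible shape, these determine p as stated.

3*x^2 + y^2 - 3*x - 2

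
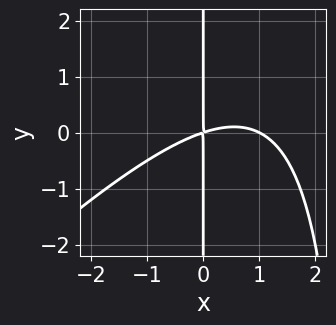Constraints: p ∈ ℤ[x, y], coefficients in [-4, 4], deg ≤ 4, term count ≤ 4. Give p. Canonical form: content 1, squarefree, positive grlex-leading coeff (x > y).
(a) Degree: a generic line meets the curve in up to 3 points, so deg p = 3.
(b) Reading off the gridlines: it crosses the x-axis at the gridline x = 1; every point of the y-axis in the box is on the curve.
(c) Together with the visible shape, these determine p as stated.

x^3 - x^2*y - x^2 + 3*x*y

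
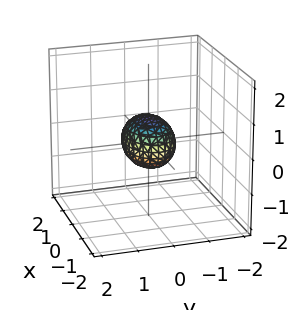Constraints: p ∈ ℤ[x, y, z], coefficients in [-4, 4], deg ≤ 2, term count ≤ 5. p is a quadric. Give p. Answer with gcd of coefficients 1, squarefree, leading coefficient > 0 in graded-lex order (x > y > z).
(a) Degree: a closed, bounded, convex surface; a quadric, so deg p = 2.
(b) Symmetries: it's symmetric under y → −y, forcing even powers of y; it's symmetric under x → −x, forcing even powers of x; the z ↦ −z reflection is a symmetry, so z appears only in even powers.
(c) Against the integer gridlines: among the integer gridlines, it crosses the x-axis at x ∈ {-1, 1}.
(d) Fitting integer coefficients to these (and the overall shape) gives p.

x^2 + 2*y^2 + 2*z^2 - 1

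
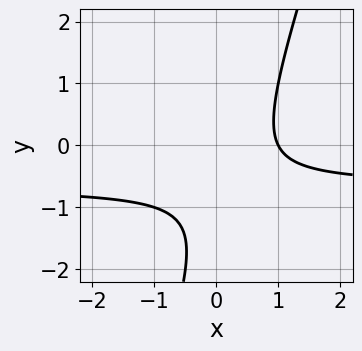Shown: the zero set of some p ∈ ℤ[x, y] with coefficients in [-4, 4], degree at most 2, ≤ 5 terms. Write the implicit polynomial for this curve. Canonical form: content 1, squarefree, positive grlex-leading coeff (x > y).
3*x*y - y^2 + 2*x - 2*y - 2

First, the degree is 2 — the shape is more complex than any degree-1 curve.
Then, checking where it meets the axes: it crosses the x-axis at the gridline x = 1; no y-intercept at any integer in the box.
Finally, putting this together gives p.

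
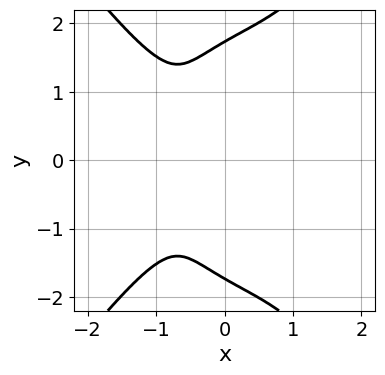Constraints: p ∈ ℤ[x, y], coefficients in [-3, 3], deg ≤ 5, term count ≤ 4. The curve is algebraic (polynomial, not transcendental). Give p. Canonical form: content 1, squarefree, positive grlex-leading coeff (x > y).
First, degree: a generic line meets the curve in up to 4 points, so deg p = 4.
Then, symmetries: mirror symmetry y ↦ −y ⇒ only even powers of y.
Finally, the integer polynomial consistent with all of this is the stated p.

3*x^4 - y^4 + 2*x*y^2 + 3*y^2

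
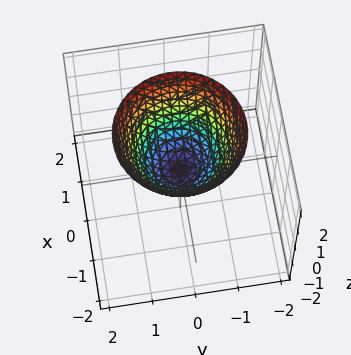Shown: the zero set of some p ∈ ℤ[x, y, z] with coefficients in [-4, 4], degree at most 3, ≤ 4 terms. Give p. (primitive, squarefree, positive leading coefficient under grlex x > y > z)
x^2 + y^2 - z

1. Degree: a single bowl opening along one axis; a quadric, so deg p = 2.
2. Symmetries: rotational symmetry about the z-axis ⇒ p depends on x, y only through x² + y².
3. Against the integer gridlines: a circular section at z = 2 has radius between 1 and 2; one y-axis crossing is at y = 0.
4. Fitting integer coefficients to these (and the overall shape) gives p.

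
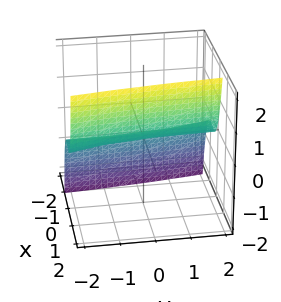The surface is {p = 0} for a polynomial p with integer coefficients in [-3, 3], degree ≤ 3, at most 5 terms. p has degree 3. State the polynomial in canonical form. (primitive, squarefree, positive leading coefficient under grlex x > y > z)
3*x^3 + x^2*y - 2*z

(a) Degree: a generic line meets the surface in up to 3 points, so deg p = 3.
(b) Against the integer gridlines: it crosses the x-axis at the gridline x = 0; every point of the y-axis in the box is on the surface; it crosses the z-axis at the gridline z = 0.
(c) Fitting integer coefficients to these (and the overall shape) gives p.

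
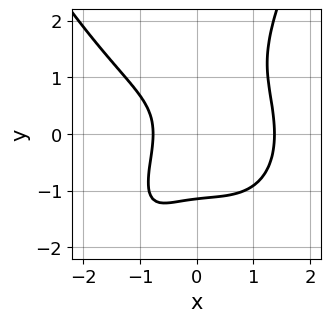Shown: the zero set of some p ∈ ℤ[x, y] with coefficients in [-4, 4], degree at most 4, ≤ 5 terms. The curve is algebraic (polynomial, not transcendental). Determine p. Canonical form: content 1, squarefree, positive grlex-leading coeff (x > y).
1. deg p = 4. A generic line meets the curve in up to 4 points.
2. Solving for integer coefficients yields p as stated.

2*x^4 + 3*x*y^2 - 2*y^3 - 3*x - 3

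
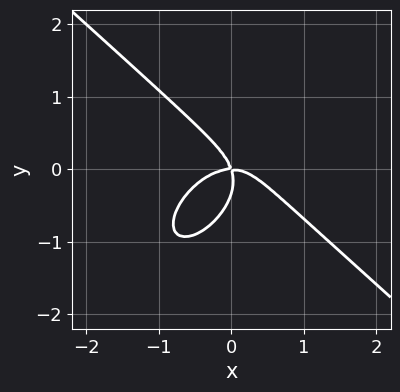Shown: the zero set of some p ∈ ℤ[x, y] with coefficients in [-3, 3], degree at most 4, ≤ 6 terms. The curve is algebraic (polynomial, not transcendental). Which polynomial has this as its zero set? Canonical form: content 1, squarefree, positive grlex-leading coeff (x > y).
3*x^3 - x*y^2 + 3*y^3 + 3*x*y + y^2

First, the degree is 3 — no degree-2 curve has this shape.
Next, reading off the gridlines: it meets the y-axis at y = 0 (among the integer gridlines); one x-axis crossing is at x = 0.
Finally, together with the visible shape, these determine p as stated.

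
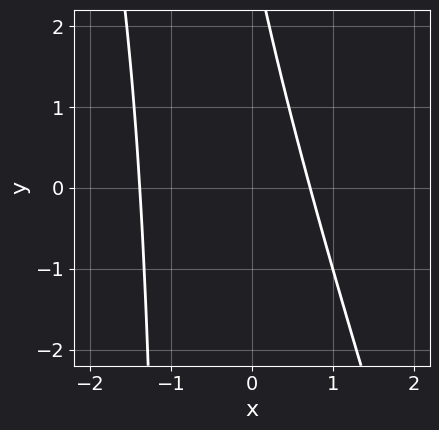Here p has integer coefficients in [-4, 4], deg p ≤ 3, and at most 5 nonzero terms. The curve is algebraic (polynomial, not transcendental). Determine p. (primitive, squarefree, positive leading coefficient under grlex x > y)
First, the degree is 2 — no degree-1 curve has this shape.
Then, checking where it meets the axes: the curve avoids every integer y-axis point in the box.
Finally, matching integer coefficients to the picture gives p.

3*x^2 + x*y + 2*x + y - 3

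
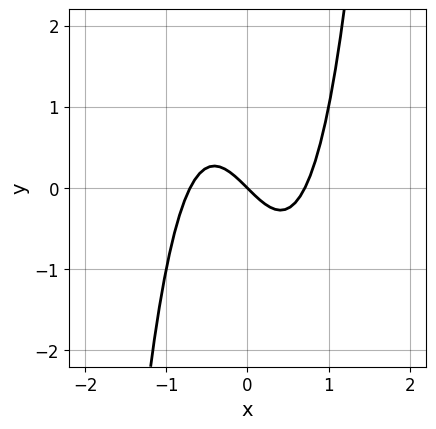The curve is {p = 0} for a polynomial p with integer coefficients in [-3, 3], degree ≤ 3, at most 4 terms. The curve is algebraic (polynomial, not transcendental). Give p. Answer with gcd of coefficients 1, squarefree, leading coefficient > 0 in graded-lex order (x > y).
2*x^3 - x - y

1. deg p = 3.
2. Checking where it meets the axes: it meets the y-axis at y = 0 (among the integer gridlines); one x-axis crossing is at x = 0.
3. These observations pin down the coefficients.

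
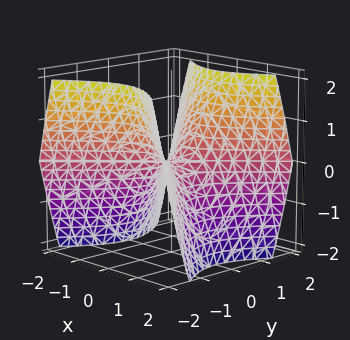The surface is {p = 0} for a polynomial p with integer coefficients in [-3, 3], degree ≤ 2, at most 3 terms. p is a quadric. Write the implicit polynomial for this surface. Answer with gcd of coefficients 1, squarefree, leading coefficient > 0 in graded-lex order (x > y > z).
The degree is 2 — a saddle surface; a quadric.
Symmetries: it's symmetric under y → −y, forcing even powers of y; it's symmetric under x → −x, forcing even powers of x.
Against the integer gridlines: it crosses the y-axis at the gridline y = 0; one x-axis crossing is at x = 0.
Solving for integer coefficients yields p as stated.

x^2 - y^2 + z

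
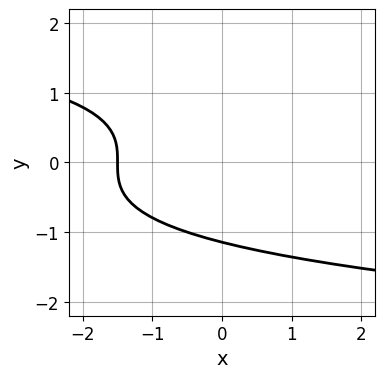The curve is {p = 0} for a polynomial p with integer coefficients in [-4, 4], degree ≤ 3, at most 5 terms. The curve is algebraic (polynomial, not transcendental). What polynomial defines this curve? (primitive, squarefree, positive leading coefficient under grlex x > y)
2*y^3 + 2*x + 3

Degree: the shape is more complex than any degree-2 curve, so deg p = 3.
Putting this together gives p.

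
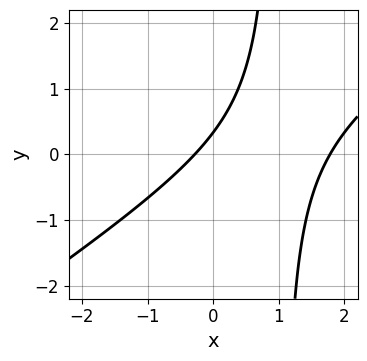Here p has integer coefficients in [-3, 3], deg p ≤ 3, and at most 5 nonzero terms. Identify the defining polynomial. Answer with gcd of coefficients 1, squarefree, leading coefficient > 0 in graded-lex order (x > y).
(a) deg p = 2.
(b) Putting this together gives p.

2*x^2 - 3*x*y - 3*x + 3*y - 1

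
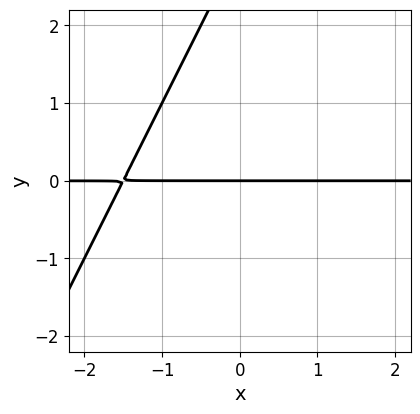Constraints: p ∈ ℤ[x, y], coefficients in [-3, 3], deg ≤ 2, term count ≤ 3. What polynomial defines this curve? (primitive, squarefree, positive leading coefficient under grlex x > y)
2*x*y - y^2 + 3*y

First, degree: no degree-1 curve has this shape, so deg p = 2.
Next, from the visible intercepts: it meets the y-axis at y = 0 (among the integer gridlines); every point of the x-axis in the box is on the curve.
Finally, together with the visible shape, these determine p as stated.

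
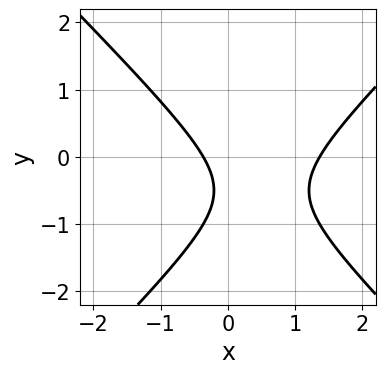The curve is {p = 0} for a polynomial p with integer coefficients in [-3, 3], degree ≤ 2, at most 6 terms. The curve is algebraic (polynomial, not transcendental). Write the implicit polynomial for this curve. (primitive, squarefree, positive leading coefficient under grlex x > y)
2*x^2 - 2*y^2 - 2*x - 2*y - 1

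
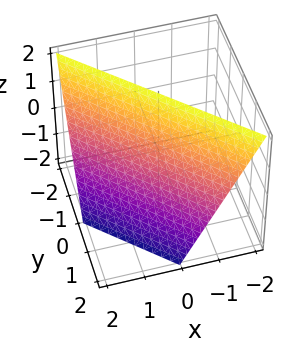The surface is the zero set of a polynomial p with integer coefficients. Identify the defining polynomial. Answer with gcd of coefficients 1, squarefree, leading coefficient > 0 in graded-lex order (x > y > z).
2*x + 2*y + z - 2

The degree is 1 — every cross-section is a straight line — this is a plane.
From the visible intercepts: one z-axis crossing is at z = 2; one y-axis crossing is at y = 1.
These observations pin down the coefficients.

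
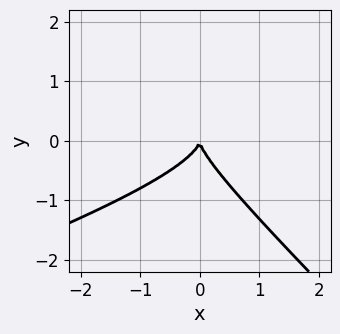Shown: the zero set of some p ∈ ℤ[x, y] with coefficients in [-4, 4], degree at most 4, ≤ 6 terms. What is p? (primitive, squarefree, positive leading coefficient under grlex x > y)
x^2*y - 2*x*y^2 - 3*y^3 - 2*x^2

Degree: the shape is more complex than any degree-2 curve, so deg p = 3.
From the axis intercepts and sections: it crosses the x-axis at the gridline x = 0; it meets the y-axis at y = 0 (among the integer gridlines).
Assembling these constraints gives the stated polynomial.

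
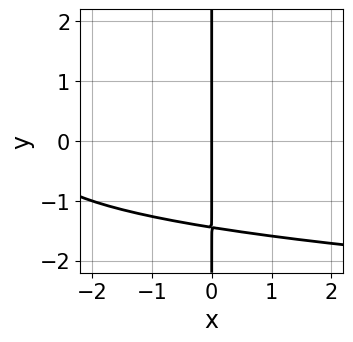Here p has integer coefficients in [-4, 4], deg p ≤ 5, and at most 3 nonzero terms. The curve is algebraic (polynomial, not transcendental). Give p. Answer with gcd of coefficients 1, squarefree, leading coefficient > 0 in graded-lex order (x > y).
x*y^3 + x^2 + 3*x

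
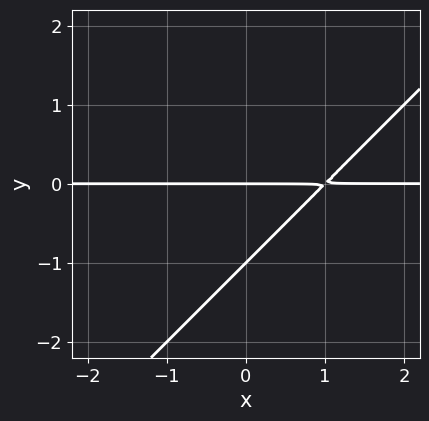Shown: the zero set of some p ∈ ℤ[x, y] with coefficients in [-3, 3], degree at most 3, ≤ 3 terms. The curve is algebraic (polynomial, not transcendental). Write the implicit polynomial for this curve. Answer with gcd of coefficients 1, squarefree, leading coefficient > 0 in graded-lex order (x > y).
The degree is 2 — a generic line meets the curve in up to 2 points.
From the axis intercepts and sections: the visible x-axis segment lies entirely on the curve; among the integer gridlines, it crosses the y-axis at y ∈ {-1, 0}.
Fitting integer coefficients to these (and the overall shape) gives p.

x*y - y^2 - y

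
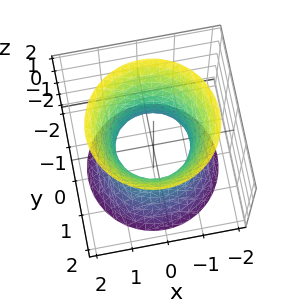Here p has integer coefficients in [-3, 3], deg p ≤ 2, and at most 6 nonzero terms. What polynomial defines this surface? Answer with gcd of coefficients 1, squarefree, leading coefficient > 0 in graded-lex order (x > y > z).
First, degree: an hourglass — one-sheet hyperboloid; a quadric, so deg p = 2.
Then, symmetries: the surface is invariant under rotation about z: p = q(x² + y², z); it's symmetric under z → −z, forcing even powers of z.
Next, reading off the gridlines: among the integer gridlines, it crosses the x-axis at x ∈ {-1, 1}; the y-axis gridline crossings are at y ∈ {-1, 1}; it misses every integer gridline on the z-axis.
Finally, the integer polynomial consistent with all of this is the stated p.

2*x^2 + 2*y^2 - z^2 - 2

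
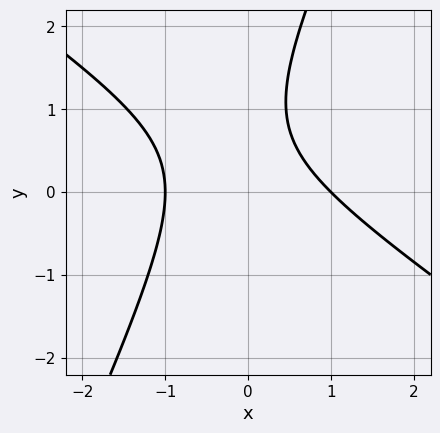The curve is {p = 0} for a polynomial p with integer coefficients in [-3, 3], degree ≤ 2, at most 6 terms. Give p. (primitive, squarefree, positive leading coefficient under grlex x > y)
Degree: the shape is more complex than any degree-1 curve, so deg p = 2.
Reading off the gridlines: among the integer gridlines, it crosses the x-axis at x ∈ {-1, 1}; no y-intercept at any integer in the box.
Fitting integer coefficients to these (and the overall shape) gives p.

3*x^2 + 3*x*y - 2*y^2 + 3*y - 3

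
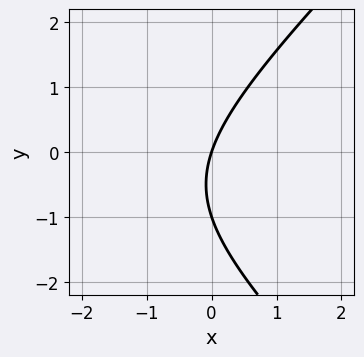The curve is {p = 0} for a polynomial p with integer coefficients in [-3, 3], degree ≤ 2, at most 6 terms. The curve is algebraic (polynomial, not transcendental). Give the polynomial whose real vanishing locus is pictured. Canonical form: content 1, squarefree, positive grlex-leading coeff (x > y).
(a) The degree is 2 — the shape is more complex than any degree-1 curve.
(b) Against the integer gridlines: the y-axis gridline crossings are at y ∈ {-1, 0}; it meets the x-axis at x = 0 (among the integer gridlines).
(c) Matching integer coefficients to the picture gives p.

x^2 - y^2 + 3*x - y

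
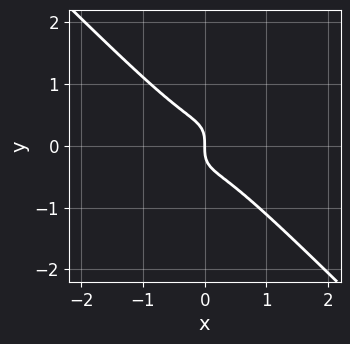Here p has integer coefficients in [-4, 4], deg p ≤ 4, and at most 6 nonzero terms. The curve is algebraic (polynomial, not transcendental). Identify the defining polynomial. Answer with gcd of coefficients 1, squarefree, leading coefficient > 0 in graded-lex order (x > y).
2*x^3 - 2*x^2*y - 2*x*y^2 + 2*y^3 + x

First, degree: no degree-2 curve has this shape, so deg p = 3.
Then, against the integer gridlines: one y-axis crossing is at y = 0; it meets the x-axis at x = 0 (among the integer gridlines).
Finally, the integer polynomial consistent with all of this is the stated p.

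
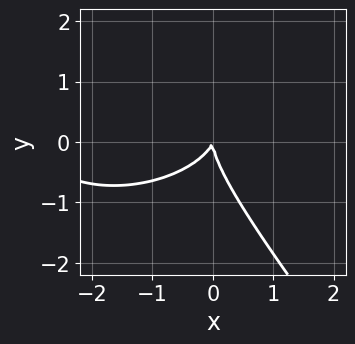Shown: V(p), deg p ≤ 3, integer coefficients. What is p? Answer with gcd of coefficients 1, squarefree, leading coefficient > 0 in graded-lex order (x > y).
x^3 + 2*x*y^2 + 2*y^3 + 3*x^2 - x*y

1. deg p = 3.
2. From the axis intercepts and sections: it crosses the x-axis at the gridline x = 0; it crosses the y-axis at the gridline y = 0.
3. Fitting integer coefficients to these (and the overall shape) gives p.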